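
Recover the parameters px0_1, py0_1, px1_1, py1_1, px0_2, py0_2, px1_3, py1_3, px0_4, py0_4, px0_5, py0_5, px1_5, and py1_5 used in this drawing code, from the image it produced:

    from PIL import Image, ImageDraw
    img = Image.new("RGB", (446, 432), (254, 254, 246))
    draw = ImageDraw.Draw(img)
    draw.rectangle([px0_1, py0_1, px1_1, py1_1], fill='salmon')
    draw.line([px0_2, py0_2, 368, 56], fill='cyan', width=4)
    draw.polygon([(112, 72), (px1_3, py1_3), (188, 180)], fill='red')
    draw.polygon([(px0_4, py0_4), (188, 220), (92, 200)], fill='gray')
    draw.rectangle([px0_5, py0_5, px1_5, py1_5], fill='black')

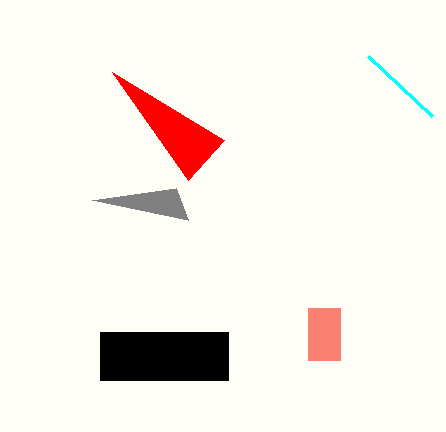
px0_1 = 308
py0_1 = 308
px1_1 = 340
py1_1 = 360
px0_2 = 432
py0_2 = 116
px1_3 = 224
py1_3 = 140
px0_4 = 176
py0_4 = 188
px0_5 = 100
py0_5 = 332
px1_5 = 228
py1_5 = 380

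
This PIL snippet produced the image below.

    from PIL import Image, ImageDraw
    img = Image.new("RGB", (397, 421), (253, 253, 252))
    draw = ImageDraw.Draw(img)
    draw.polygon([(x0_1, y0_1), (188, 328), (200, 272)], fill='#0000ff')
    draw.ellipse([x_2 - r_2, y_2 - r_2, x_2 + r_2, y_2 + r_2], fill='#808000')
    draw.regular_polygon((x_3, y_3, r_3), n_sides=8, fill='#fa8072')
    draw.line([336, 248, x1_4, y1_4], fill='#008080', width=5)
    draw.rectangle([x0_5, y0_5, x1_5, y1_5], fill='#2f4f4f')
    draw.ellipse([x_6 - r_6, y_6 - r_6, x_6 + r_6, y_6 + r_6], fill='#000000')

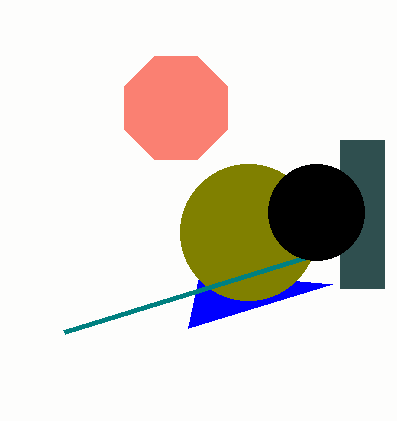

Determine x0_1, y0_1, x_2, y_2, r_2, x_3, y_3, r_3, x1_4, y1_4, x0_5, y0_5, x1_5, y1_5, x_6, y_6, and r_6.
x0_1 = 332, y0_1 = 284, x_2 = 248, y_2 = 232, r_2 = 68, x_3 = 176, y_3 = 108, r_3 = 56, x1_4 = 64, y1_4 = 332, x0_5 = 340, y0_5 = 140, x1_5 = 384, y1_5 = 288, x_6 = 316, y_6 = 212, r_6 = 48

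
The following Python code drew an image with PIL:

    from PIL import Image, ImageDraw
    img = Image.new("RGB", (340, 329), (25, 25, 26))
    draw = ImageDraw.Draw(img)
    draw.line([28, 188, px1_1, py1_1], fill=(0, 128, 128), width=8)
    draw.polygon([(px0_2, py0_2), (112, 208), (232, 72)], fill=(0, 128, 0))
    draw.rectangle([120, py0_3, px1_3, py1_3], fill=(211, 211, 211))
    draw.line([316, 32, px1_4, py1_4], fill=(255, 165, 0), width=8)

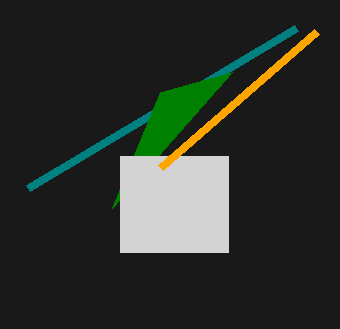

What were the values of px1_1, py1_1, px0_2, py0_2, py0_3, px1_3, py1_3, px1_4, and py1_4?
px1_1 = 296
py1_1 = 28
px0_2 = 160
py0_2 = 92
py0_3 = 156
px1_3 = 228
py1_3 = 252
px1_4 = 160
py1_4 = 168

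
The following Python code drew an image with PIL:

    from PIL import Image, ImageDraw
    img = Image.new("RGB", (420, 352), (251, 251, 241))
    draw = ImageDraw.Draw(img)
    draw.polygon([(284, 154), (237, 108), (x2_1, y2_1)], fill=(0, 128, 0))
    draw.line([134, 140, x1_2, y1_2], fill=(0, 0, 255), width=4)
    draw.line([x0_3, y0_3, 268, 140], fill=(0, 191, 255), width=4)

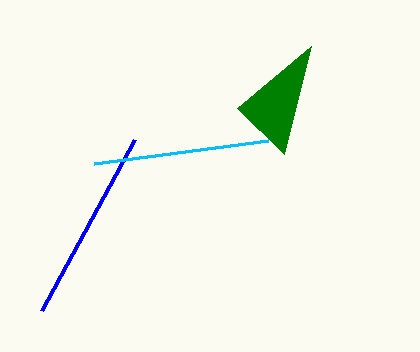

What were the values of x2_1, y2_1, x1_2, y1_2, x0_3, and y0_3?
x2_1 = 311, y2_1 = 46, x1_2 = 41, y1_2 = 311, x0_3 = 94, y0_3 = 163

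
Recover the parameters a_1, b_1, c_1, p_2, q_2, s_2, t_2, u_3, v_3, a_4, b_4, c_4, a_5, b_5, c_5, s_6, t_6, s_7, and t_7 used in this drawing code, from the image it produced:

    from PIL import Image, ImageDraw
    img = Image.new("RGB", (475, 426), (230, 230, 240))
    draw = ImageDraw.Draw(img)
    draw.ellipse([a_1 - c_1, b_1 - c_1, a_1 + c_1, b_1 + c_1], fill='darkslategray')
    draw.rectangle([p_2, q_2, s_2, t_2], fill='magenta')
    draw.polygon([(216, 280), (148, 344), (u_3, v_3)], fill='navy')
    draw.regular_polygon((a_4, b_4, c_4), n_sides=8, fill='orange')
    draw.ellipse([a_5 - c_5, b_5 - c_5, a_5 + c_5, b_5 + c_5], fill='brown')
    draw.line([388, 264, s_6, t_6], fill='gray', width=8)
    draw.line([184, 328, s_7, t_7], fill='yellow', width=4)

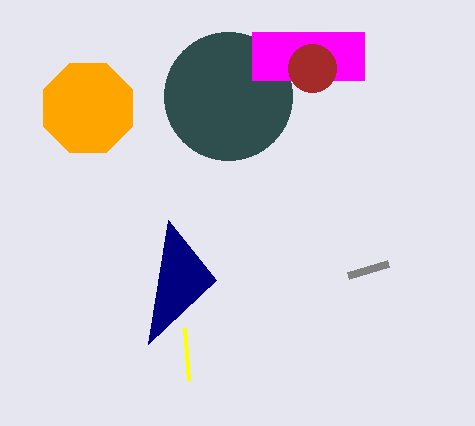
a_1 = 228; b_1 = 96; c_1 = 64; p_2 = 252; q_2 = 32; s_2 = 364; t_2 = 80; u_3 = 168; v_3 = 220; a_4 = 88; b_4 = 108; c_4 = 48; a_5 = 312; b_5 = 68; c_5 = 24; s_6 = 348; t_6 = 276; s_7 = 188; t_7 = 380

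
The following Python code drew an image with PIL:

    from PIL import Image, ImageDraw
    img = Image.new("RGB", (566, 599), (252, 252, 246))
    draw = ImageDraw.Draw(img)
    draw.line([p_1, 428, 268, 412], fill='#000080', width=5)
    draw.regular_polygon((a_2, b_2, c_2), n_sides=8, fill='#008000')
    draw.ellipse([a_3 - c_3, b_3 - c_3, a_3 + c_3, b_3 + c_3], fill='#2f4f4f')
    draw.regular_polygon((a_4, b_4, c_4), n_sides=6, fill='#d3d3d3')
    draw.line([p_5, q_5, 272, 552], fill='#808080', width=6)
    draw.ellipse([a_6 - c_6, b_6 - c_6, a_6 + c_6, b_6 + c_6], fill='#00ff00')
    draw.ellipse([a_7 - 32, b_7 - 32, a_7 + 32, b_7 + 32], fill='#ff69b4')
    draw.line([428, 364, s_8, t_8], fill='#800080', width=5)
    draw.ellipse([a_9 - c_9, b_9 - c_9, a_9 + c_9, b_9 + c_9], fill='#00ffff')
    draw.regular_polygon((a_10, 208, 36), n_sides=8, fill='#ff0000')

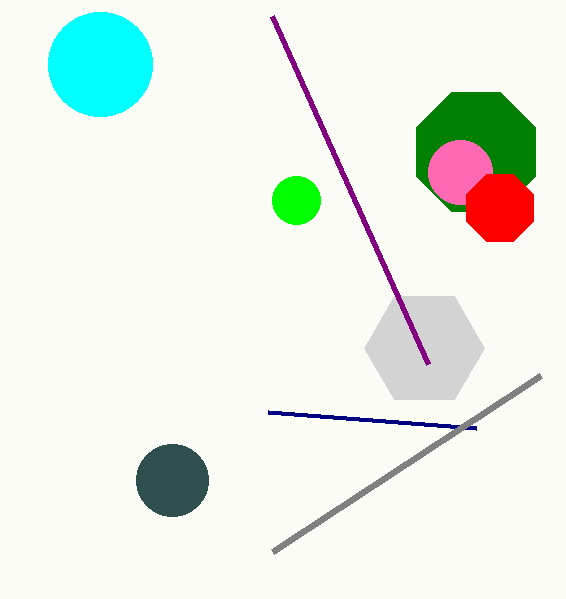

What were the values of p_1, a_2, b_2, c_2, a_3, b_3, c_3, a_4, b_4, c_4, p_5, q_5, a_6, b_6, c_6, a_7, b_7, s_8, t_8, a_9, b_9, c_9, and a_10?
p_1 = 476, a_2 = 476, b_2 = 152, c_2 = 64, a_3 = 172, b_3 = 480, c_3 = 36, a_4 = 424, b_4 = 348, c_4 = 60, p_5 = 540, q_5 = 376, a_6 = 296, b_6 = 200, c_6 = 24, a_7 = 460, b_7 = 172, s_8 = 272, t_8 = 16, a_9 = 100, b_9 = 64, c_9 = 52, a_10 = 500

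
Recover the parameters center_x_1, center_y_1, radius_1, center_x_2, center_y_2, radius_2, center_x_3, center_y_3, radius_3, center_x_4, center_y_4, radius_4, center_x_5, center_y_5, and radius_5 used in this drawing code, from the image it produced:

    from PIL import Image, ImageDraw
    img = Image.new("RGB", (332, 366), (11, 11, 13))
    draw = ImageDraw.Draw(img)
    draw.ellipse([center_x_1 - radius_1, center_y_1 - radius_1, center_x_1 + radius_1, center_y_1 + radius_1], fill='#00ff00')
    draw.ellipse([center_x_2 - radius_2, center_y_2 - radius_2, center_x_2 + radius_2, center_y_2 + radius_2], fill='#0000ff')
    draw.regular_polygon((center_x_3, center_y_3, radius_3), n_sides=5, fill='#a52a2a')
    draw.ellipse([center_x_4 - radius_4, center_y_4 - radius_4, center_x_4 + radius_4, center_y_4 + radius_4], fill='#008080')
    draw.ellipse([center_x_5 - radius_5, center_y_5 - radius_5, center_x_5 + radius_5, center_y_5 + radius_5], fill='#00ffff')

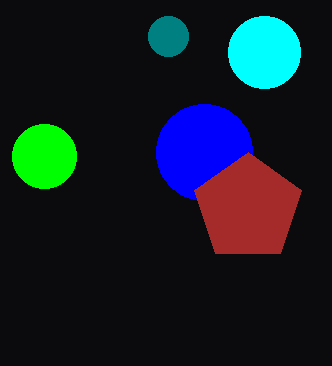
center_x_1 = 44
center_y_1 = 156
radius_1 = 32
center_x_2 = 204
center_y_2 = 152
radius_2 = 48
center_x_3 = 248
center_y_3 = 208
radius_3 = 56
center_x_4 = 168
center_y_4 = 36
radius_4 = 20
center_x_5 = 264
center_y_5 = 52
radius_5 = 36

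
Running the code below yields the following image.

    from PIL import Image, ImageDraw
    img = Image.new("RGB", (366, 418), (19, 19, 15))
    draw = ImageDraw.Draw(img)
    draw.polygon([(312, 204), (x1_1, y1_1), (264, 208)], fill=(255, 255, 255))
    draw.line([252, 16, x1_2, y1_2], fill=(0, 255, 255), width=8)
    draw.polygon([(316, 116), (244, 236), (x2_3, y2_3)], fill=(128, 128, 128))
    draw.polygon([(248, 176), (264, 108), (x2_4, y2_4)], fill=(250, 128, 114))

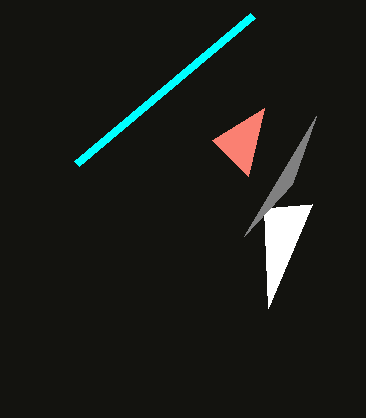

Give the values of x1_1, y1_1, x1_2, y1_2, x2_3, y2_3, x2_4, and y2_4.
x1_1 = 268, y1_1 = 308, x1_2 = 76, y1_2 = 164, x2_3 = 292, y2_3 = 184, x2_4 = 212, y2_4 = 140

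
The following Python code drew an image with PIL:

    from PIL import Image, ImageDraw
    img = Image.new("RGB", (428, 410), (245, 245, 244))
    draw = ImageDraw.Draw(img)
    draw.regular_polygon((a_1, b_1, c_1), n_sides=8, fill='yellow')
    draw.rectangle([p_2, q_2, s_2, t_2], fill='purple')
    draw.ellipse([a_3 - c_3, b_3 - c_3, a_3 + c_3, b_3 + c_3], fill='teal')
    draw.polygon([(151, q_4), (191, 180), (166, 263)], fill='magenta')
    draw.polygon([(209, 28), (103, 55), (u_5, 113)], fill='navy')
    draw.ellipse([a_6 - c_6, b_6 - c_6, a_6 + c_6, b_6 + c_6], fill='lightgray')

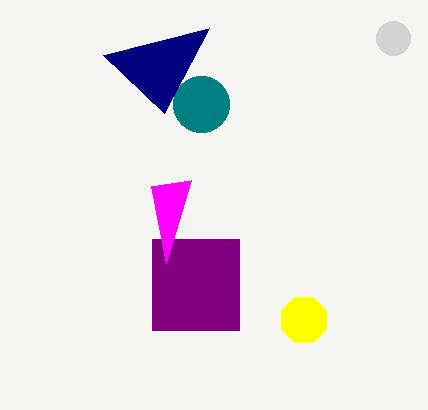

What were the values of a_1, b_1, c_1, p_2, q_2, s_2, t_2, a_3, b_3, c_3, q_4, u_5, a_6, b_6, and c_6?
a_1 = 304, b_1 = 320, c_1 = 24, p_2 = 152, q_2 = 239, s_2 = 239, t_2 = 330, a_3 = 201, b_3 = 104, c_3 = 28, q_4 = 186, u_5 = 164, a_6 = 393, b_6 = 38, c_6 = 17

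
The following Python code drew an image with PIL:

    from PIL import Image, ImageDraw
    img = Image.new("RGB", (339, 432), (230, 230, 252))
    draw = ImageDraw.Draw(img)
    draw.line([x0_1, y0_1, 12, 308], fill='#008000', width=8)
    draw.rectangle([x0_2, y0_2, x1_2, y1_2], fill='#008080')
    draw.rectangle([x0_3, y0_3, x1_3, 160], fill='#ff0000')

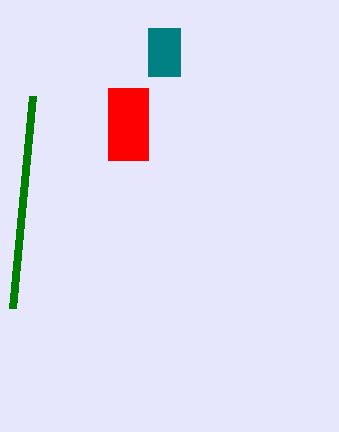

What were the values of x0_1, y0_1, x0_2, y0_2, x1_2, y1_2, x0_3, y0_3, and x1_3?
x0_1 = 32, y0_1 = 96, x0_2 = 148, y0_2 = 28, x1_2 = 180, y1_2 = 76, x0_3 = 108, y0_3 = 88, x1_3 = 148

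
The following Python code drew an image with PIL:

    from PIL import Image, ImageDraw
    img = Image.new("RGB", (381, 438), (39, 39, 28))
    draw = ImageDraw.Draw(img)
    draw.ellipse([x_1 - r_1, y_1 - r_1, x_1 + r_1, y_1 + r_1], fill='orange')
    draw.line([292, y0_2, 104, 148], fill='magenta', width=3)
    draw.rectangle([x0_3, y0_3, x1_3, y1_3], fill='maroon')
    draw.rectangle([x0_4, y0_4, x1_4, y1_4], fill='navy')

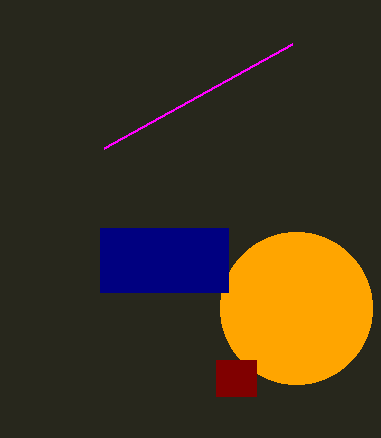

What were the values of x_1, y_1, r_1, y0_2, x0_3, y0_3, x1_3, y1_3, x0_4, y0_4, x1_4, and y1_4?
x_1 = 296, y_1 = 308, r_1 = 76, y0_2 = 44, x0_3 = 216, y0_3 = 360, x1_3 = 256, y1_3 = 396, x0_4 = 100, y0_4 = 228, x1_4 = 228, y1_4 = 292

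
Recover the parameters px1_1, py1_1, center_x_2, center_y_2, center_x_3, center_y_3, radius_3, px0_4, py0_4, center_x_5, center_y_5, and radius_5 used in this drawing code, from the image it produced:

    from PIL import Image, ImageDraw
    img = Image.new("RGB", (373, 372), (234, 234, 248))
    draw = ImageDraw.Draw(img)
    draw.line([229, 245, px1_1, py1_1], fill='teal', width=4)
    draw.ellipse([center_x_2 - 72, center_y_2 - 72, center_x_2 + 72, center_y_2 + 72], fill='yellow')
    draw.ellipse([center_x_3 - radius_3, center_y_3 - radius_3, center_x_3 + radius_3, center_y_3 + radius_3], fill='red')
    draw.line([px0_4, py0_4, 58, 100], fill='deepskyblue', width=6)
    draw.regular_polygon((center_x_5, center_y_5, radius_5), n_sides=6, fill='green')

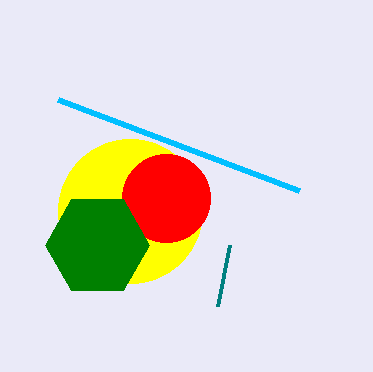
px1_1 = 217
py1_1 = 306
center_x_2 = 130
center_y_2 = 211
center_x_3 = 166
center_y_3 = 198
radius_3 = 44
px0_4 = 299
py0_4 = 191
center_x_5 = 97
center_y_5 = 245
radius_5 = 52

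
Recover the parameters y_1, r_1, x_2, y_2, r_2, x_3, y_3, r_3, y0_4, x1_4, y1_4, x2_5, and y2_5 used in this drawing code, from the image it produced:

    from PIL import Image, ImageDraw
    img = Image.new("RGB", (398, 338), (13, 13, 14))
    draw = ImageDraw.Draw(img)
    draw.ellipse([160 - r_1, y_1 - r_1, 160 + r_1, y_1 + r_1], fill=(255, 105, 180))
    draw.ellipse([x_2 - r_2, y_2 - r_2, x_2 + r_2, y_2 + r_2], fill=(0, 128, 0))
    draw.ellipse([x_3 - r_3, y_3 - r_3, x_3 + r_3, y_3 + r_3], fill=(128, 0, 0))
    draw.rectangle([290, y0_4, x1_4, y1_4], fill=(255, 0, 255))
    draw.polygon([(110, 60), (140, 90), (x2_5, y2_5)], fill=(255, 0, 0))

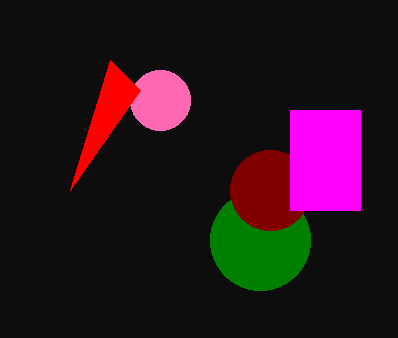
y_1 = 100, r_1 = 30, x_2 = 260, y_2 = 240, r_2 = 50, x_3 = 270, y_3 = 190, r_3 = 40, y0_4 = 110, x1_4 = 360, y1_4 = 210, x2_5 = 70, y2_5 = 190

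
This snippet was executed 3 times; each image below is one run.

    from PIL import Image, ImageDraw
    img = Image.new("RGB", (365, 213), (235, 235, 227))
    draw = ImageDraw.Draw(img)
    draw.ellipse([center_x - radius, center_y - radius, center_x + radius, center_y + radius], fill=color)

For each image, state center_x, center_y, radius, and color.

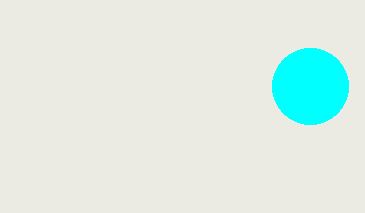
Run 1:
center_x = 310; center_y = 86; radius = 38; color = 'cyan'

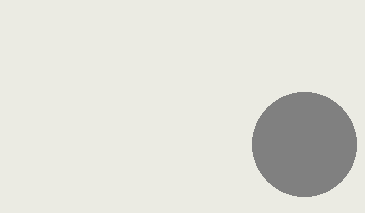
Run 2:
center_x = 304
center_y = 144
radius = 52
color = 'gray'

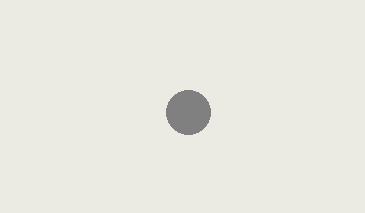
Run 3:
center_x = 188
center_y = 112
radius = 22
color = 'gray'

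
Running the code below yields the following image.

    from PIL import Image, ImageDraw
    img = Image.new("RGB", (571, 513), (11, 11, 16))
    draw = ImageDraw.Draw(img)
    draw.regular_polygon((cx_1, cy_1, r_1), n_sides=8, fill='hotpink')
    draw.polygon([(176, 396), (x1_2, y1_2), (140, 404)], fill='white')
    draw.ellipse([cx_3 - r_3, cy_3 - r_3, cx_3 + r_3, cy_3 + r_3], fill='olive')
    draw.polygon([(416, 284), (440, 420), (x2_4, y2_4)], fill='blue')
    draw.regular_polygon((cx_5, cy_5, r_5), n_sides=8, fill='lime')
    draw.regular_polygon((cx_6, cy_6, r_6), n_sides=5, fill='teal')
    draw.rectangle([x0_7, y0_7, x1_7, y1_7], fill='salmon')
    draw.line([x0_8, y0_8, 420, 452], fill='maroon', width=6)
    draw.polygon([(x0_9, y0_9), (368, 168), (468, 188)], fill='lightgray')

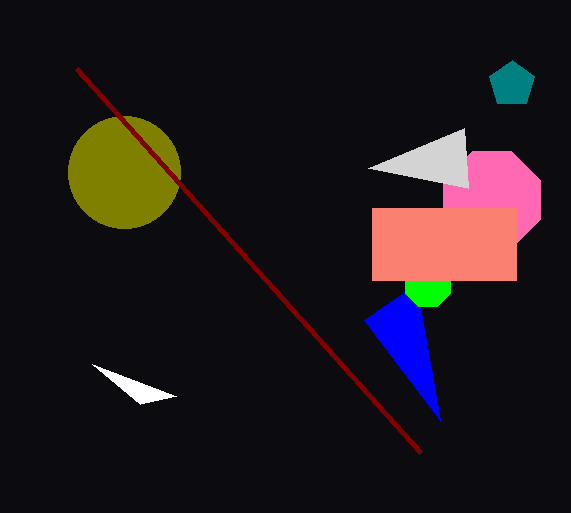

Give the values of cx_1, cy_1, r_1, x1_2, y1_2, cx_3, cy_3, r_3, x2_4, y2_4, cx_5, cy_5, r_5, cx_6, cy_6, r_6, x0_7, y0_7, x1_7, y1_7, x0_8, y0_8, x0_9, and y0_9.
cx_1 = 492; cy_1 = 200; r_1 = 52; x1_2 = 92; y1_2 = 364; cx_3 = 124; cy_3 = 172; r_3 = 56; x2_4 = 364; y2_4 = 320; cx_5 = 428; cy_5 = 284; r_5 = 24; cx_6 = 512; cy_6 = 84; r_6 = 24; x0_7 = 372; y0_7 = 208; x1_7 = 516; y1_7 = 280; x0_8 = 76; y0_8 = 68; x0_9 = 464; y0_9 = 128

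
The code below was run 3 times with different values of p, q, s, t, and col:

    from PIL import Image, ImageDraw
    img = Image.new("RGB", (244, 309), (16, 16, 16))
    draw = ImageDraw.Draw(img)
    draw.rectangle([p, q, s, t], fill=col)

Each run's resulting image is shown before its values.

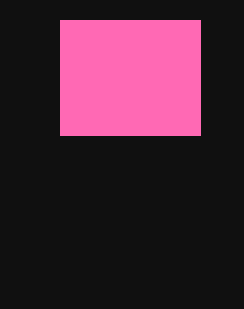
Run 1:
p = 60, q = 20, s = 200, t = 135, col = 'hotpink'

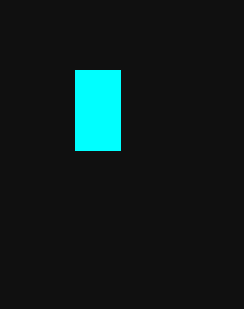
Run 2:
p = 75, q = 70, s = 120, t = 150, col = 'cyan'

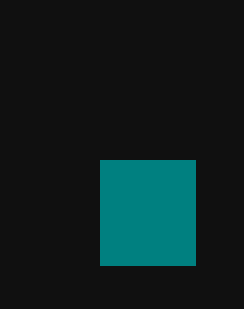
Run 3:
p = 100; q = 160; s = 195; t = 265; col = 'teal'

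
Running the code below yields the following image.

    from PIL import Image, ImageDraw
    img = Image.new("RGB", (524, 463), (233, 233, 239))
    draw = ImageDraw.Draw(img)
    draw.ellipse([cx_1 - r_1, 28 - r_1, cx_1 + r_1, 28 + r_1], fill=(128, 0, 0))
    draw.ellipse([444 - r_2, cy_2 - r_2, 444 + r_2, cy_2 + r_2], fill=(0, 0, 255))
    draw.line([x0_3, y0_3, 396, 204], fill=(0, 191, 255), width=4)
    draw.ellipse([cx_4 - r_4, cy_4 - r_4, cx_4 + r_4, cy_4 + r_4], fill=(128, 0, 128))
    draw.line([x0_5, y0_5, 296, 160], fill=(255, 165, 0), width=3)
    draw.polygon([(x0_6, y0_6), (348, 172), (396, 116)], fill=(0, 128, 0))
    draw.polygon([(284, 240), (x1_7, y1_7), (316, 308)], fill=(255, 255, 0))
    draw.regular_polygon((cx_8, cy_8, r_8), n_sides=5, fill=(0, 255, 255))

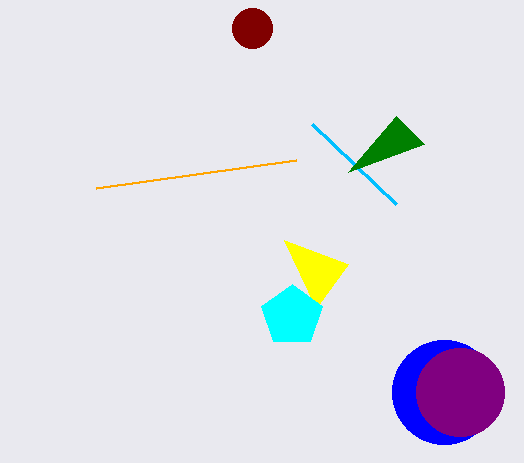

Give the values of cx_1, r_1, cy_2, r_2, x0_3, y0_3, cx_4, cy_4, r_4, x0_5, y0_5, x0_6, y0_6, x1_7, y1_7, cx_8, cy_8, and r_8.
cx_1 = 252; r_1 = 20; cy_2 = 392; r_2 = 52; x0_3 = 312; y0_3 = 124; cx_4 = 460; cy_4 = 392; r_4 = 44; x0_5 = 96; y0_5 = 188; x0_6 = 424; y0_6 = 144; x1_7 = 348; y1_7 = 264; cx_8 = 292; cy_8 = 316; r_8 = 32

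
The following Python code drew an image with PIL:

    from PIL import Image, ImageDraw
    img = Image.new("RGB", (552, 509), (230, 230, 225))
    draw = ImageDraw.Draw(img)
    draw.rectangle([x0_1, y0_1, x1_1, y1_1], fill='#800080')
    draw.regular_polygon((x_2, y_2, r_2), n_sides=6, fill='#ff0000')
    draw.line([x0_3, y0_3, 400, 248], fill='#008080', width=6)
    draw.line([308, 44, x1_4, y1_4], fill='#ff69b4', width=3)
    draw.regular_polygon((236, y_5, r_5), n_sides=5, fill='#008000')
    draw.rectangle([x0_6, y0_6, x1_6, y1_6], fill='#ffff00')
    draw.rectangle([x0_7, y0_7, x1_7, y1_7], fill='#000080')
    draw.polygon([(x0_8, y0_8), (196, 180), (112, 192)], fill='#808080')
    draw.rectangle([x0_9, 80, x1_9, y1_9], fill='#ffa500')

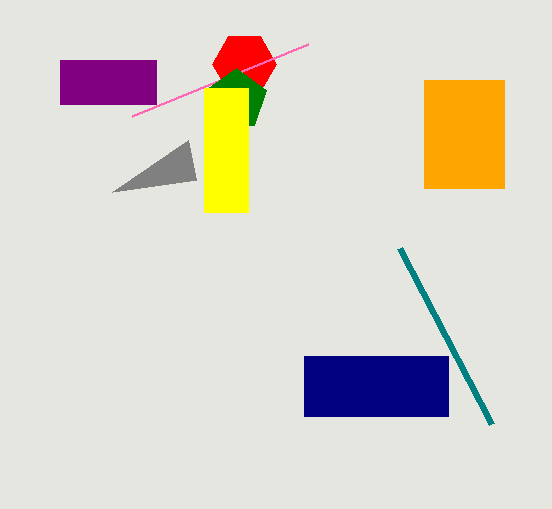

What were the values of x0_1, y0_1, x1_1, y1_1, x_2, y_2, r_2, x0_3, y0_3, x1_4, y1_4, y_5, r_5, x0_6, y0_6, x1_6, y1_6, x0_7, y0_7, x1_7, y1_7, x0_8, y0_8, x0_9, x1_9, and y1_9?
x0_1 = 60, y0_1 = 60, x1_1 = 156, y1_1 = 104, x_2 = 244, y_2 = 64, r_2 = 32, x0_3 = 492, y0_3 = 424, x1_4 = 132, y1_4 = 116, y_5 = 100, r_5 = 32, x0_6 = 204, y0_6 = 88, x1_6 = 248, y1_6 = 212, x0_7 = 304, y0_7 = 356, x1_7 = 448, y1_7 = 416, x0_8 = 188, y0_8 = 140, x0_9 = 424, x1_9 = 504, y1_9 = 188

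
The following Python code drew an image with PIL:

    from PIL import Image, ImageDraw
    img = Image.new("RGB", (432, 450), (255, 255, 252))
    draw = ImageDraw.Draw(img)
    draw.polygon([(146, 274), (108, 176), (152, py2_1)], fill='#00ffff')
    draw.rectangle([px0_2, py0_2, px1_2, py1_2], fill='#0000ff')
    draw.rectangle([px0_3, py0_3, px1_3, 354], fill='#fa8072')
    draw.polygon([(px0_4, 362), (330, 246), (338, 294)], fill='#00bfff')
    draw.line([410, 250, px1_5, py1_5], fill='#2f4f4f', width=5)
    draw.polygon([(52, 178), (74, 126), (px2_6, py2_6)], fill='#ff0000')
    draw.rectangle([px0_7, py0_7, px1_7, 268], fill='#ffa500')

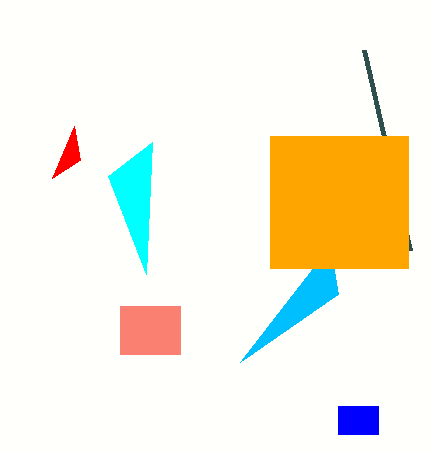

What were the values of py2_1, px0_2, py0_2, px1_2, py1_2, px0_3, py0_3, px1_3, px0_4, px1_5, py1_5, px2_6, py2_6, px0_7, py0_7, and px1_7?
py2_1 = 142
px0_2 = 338
py0_2 = 406
px1_2 = 378
py1_2 = 434
px0_3 = 120
py0_3 = 306
px1_3 = 180
px0_4 = 240
px1_5 = 364
py1_5 = 50
px2_6 = 80
py2_6 = 160
px0_7 = 270
py0_7 = 136
px1_7 = 408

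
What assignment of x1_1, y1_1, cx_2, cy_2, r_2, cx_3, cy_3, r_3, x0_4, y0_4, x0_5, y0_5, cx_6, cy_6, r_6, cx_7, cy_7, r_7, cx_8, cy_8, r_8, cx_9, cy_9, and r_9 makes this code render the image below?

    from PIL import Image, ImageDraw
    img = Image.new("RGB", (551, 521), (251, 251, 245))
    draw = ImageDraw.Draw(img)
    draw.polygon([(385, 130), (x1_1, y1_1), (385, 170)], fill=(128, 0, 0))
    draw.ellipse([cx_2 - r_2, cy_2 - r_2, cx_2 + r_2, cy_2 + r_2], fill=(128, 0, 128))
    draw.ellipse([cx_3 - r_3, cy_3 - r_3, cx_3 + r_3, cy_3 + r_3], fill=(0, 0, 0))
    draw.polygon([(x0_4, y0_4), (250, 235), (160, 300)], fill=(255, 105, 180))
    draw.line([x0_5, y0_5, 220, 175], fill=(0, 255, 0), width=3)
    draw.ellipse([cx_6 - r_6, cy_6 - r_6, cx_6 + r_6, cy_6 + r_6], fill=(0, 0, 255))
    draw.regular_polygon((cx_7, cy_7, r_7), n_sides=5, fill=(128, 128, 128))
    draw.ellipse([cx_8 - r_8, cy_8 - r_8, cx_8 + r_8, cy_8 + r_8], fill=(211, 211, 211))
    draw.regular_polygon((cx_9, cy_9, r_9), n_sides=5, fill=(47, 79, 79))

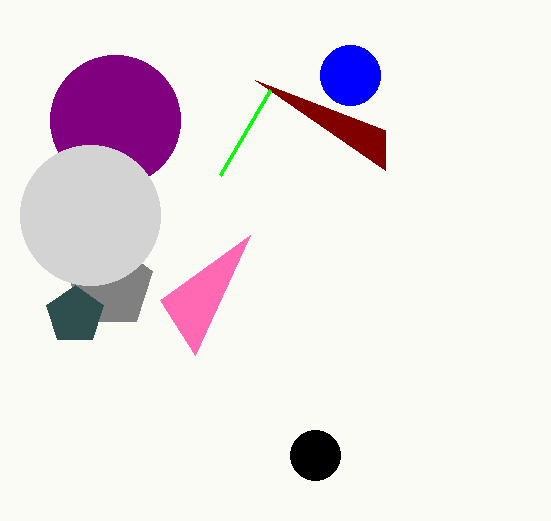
x1_1 = 255
y1_1 = 80
cx_2 = 115
cy_2 = 120
r_2 = 65
cx_3 = 315
cy_3 = 455
r_3 = 25
x0_4 = 195
y0_4 = 355
x0_5 = 270
y0_5 = 90
cx_6 = 350
cy_6 = 75
r_6 = 30
cx_7 = 110
cy_7 = 285
r_7 = 45
cx_8 = 90
cy_8 = 215
r_8 = 70
cx_9 = 75
cy_9 = 315
r_9 = 30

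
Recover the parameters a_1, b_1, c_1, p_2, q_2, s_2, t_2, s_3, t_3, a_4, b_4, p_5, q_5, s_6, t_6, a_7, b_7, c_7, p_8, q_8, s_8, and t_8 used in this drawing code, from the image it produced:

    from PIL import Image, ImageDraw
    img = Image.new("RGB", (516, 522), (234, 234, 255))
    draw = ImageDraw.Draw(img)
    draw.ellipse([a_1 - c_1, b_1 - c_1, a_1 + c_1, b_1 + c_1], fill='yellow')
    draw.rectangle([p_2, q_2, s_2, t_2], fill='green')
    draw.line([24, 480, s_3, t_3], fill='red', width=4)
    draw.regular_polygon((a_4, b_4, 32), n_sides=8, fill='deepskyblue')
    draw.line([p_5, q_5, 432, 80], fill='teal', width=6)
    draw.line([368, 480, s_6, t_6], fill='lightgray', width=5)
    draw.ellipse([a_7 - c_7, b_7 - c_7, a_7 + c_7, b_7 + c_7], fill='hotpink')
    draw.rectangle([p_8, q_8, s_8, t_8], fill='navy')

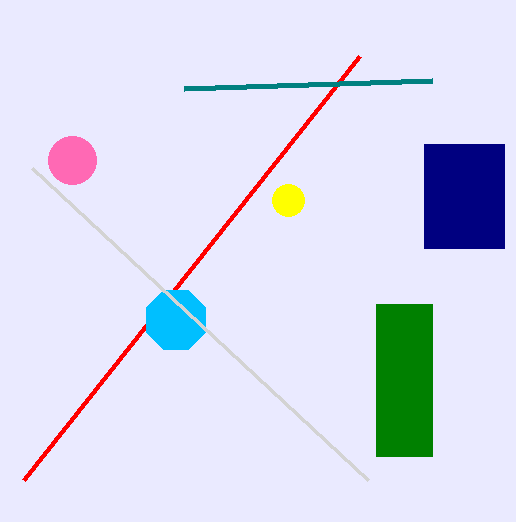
a_1 = 288
b_1 = 200
c_1 = 16
p_2 = 376
q_2 = 304
s_2 = 432
t_2 = 456
s_3 = 360
t_3 = 56
a_4 = 176
b_4 = 320
p_5 = 184
q_5 = 88
s_6 = 32
t_6 = 168
a_7 = 72
b_7 = 160
c_7 = 24
p_8 = 424
q_8 = 144
s_8 = 504
t_8 = 248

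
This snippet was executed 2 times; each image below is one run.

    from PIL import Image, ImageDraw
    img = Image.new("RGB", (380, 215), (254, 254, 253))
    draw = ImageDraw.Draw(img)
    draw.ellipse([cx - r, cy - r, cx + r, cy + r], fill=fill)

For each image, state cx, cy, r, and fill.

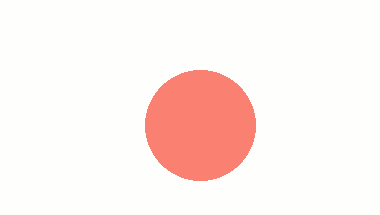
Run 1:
cx = 200; cy = 125; r = 55; fill = 'salmon'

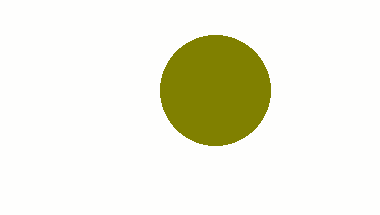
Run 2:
cx = 215, cy = 90, r = 55, fill = 'olive'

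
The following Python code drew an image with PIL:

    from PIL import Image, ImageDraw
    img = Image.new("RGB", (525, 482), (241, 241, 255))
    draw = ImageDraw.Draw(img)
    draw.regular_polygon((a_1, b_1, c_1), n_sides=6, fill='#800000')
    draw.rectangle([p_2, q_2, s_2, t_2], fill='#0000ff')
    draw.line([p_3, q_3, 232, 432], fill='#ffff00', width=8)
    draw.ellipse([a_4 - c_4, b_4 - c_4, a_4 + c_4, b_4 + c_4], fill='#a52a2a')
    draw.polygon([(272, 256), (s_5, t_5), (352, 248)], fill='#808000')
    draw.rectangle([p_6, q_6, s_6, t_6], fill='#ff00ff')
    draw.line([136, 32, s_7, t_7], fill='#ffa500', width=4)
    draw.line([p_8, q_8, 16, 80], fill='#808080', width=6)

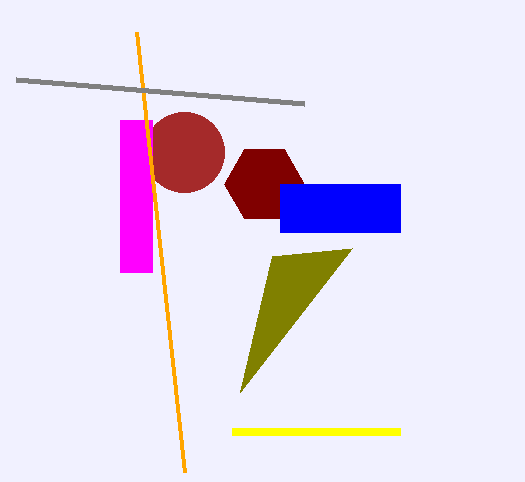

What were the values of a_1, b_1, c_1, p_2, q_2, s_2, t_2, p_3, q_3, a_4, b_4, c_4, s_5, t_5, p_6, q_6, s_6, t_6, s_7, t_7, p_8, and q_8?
a_1 = 264; b_1 = 184; c_1 = 40; p_2 = 280; q_2 = 184; s_2 = 400; t_2 = 232; p_3 = 400; q_3 = 432; a_4 = 184; b_4 = 152; c_4 = 40; s_5 = 240; t_5 = 392; p_6 = 120; q_6 = 120; s_6 = 152; t_6 = 272; s_7 = 184; t_7 = 472; p_8 = 304; q_8 = 104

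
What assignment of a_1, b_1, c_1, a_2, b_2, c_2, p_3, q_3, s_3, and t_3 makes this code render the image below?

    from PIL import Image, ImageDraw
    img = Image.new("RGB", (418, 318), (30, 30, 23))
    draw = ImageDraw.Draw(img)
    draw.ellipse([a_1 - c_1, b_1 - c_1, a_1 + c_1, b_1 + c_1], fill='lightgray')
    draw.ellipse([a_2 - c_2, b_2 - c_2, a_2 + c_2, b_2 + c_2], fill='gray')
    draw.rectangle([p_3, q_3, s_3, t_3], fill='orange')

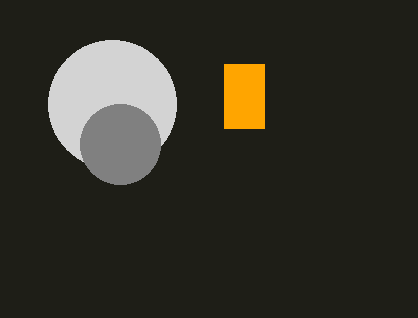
a_1 = 112, b_1 = 104, c_1 = 64, a_2 = 120, b_2 = 144, c_2 = 40, p_3 = 224, q_3 = 64, s_3 = 264, t_3 = 128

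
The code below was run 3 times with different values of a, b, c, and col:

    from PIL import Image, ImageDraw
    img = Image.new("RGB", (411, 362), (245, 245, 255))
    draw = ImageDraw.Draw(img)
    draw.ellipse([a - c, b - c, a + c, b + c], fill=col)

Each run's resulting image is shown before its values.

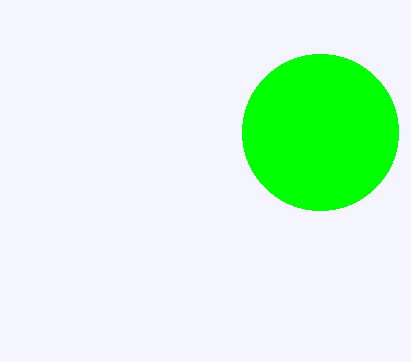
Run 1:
a = 320, b = 132, c = 78, col = 'lime'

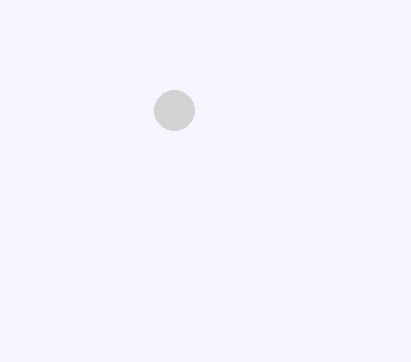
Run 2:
a = 174, b = 110, c = 20, col = 'lightgray'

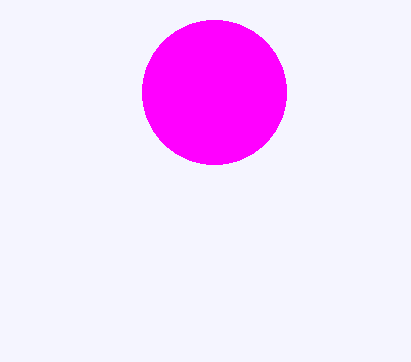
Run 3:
a = 214
b = 92
c = 72
col = 'magenta'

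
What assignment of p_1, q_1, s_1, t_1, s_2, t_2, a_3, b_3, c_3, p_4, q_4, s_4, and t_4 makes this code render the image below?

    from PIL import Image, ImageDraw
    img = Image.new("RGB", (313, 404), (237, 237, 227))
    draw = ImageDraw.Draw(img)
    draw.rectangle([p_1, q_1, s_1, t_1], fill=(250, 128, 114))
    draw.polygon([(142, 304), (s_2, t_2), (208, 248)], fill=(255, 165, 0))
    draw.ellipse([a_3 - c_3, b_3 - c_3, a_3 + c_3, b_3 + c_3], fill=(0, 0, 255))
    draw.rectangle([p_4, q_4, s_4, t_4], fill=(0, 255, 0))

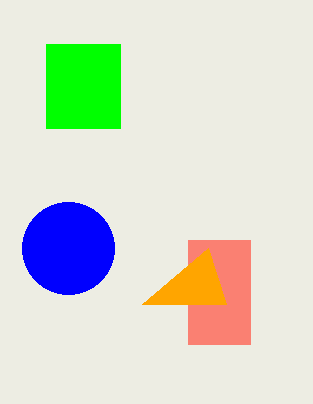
p_1 = 188; q_1 = 240; s_1 = 250; t_1 = 344; s_2 = 226; t_2 = 304; a_3 = 68; b_3 = 248; c_3 = 46; p_4 = 46; q_4 = 44; s_4 = 120; t_4 = 128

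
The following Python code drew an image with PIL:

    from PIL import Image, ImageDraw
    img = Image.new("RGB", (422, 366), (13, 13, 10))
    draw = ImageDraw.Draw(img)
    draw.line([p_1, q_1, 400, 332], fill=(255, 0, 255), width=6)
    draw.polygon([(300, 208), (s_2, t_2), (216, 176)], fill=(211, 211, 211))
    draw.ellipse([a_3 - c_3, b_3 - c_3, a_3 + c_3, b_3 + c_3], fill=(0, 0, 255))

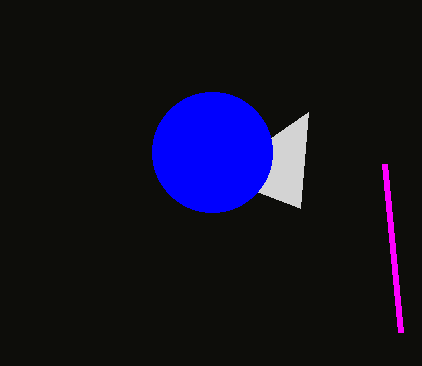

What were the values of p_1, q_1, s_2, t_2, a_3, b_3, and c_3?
p_1 = 384; q_1 = 164; s_2 = 308; t_2 = 112; a_3 = 212; b_3 = 152; c_3 = 60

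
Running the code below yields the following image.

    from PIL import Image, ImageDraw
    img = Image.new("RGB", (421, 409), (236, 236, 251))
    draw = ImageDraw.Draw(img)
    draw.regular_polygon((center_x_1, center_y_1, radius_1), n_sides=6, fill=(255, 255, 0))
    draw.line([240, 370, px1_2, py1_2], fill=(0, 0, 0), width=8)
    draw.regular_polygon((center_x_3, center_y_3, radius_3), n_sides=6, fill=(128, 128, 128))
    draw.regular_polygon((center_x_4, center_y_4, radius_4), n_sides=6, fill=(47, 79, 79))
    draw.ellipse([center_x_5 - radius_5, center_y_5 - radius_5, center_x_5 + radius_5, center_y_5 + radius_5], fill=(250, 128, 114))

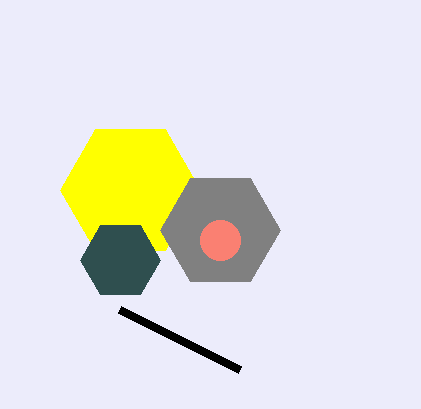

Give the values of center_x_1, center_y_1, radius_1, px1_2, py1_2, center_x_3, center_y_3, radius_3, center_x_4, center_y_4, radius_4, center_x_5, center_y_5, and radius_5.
center_x_1 = 130, center_y_1 = 190, radius_1 = 70, px1_2 = 120, py1_2 = 310, center_x_3 = 220, center_y_3 = 230, radius_3 = 60, center_x_4 = 120, center_y_4 = 260, radius_4 = 40, center_x_5 = 220, center_y_5 = 240, radius_5 = 20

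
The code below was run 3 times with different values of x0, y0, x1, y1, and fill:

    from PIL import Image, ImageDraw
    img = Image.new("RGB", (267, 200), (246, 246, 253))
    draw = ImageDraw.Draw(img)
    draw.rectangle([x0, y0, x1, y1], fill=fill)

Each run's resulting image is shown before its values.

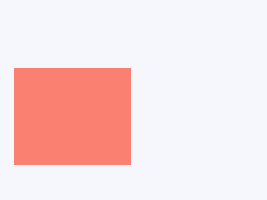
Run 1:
x0 = 14, y0 = 68, x1 = 130, y1 = 164, fill = 'salmon'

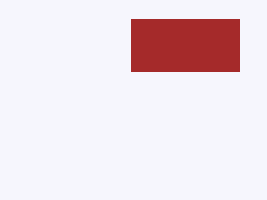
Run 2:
x0 = 131; y0 = 19; x1 = 239; y1 = 71; fill = 'brown'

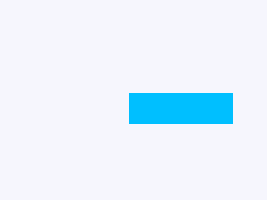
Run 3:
x0 = 129
y0 = 93
x1 = 232
y1 = 123
fill = 'deepskyblue'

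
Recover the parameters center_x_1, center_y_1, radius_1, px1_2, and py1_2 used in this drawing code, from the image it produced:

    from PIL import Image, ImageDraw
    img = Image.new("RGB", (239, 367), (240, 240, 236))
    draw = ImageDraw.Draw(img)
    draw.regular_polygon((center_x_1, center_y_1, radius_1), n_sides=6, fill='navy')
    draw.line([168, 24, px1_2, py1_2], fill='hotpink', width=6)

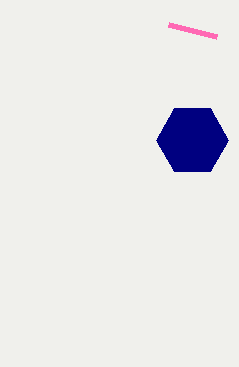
center_x_1 = 192, center_y_1 = 140, radius_1 = 36, px1_2 = 216, py1_2 = 36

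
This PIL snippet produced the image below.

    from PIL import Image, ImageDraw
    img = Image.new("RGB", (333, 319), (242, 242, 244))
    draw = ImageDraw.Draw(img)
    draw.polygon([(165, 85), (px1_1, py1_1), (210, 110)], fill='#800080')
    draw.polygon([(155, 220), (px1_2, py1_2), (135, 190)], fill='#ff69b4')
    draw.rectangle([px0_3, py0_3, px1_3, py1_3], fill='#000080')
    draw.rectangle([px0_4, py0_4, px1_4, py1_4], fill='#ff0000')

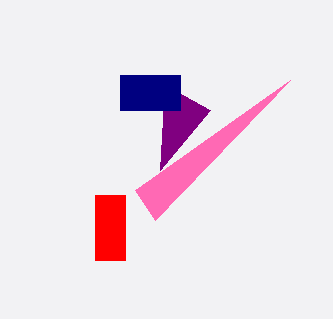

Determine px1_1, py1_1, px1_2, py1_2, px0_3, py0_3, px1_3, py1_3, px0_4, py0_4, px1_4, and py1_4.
px1_1 = 160; py1_1 = 170; px1_2 = 290; py1_2 = 80; px0_3 = 120; py0_3 = 75; px1_3 = 180; py1_3 = 110; px0_4 = 95; py0_4 = 195; px1_4 = 125; py1_4 = 260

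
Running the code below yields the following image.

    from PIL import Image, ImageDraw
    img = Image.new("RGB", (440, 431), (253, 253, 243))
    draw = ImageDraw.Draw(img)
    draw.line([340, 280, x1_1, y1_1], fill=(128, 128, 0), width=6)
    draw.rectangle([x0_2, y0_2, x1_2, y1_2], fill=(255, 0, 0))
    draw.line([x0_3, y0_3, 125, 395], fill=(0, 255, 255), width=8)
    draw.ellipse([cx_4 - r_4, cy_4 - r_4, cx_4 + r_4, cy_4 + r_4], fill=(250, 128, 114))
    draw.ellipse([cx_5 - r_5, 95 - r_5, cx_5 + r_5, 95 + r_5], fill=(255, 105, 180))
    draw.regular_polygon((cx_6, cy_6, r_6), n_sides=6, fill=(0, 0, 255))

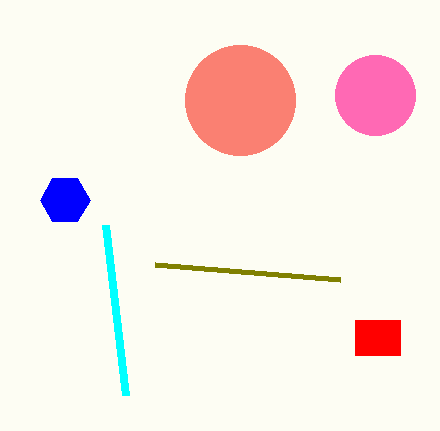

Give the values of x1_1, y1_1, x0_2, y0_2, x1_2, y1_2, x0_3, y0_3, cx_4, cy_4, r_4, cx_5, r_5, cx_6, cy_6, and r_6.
x1_1 = 155
y1_1 = 265
x0_2 = 355
y0_2 = 320
x1_2 = 400
y1_2 = 355
x0_3 = 105
y0_3 = 225
cx_4 = 240
cy_4 = 100
r_4 = 55
cx_5 = 375
r_5 = 40
cx_6 = 65
cy_6 = 200
r_6 = 25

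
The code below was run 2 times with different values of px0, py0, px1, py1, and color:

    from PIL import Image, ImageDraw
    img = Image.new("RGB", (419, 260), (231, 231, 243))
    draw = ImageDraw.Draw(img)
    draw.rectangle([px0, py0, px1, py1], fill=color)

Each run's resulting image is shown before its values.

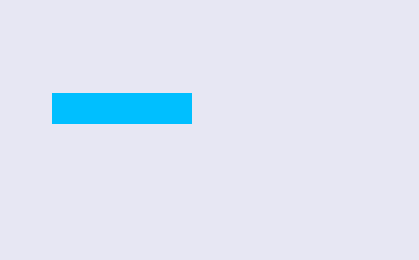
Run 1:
px0 = 52, py0 = 93, px1 = 191, py1 = 123, color = 'deepskyblue'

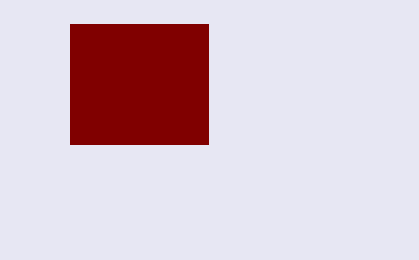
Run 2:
px0 = 70, py0 = 24, px1 = 208, py1 = 144, color = 'maroon'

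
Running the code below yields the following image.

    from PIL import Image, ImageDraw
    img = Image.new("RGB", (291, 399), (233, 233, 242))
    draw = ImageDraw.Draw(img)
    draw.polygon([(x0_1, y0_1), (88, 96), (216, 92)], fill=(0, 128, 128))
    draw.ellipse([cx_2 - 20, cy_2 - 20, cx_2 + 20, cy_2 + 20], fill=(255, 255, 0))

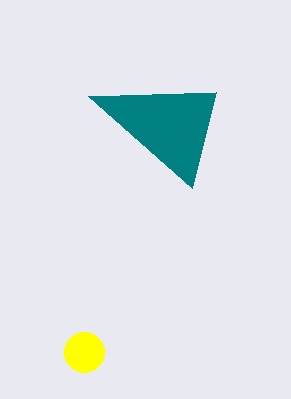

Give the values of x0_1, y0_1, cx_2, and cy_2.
x0_1 = 192, y0_1 = 188, cx_2 = 84, cy_2 = 352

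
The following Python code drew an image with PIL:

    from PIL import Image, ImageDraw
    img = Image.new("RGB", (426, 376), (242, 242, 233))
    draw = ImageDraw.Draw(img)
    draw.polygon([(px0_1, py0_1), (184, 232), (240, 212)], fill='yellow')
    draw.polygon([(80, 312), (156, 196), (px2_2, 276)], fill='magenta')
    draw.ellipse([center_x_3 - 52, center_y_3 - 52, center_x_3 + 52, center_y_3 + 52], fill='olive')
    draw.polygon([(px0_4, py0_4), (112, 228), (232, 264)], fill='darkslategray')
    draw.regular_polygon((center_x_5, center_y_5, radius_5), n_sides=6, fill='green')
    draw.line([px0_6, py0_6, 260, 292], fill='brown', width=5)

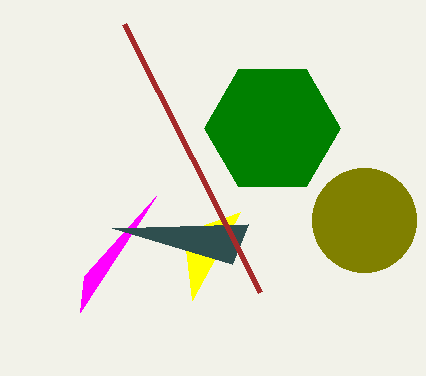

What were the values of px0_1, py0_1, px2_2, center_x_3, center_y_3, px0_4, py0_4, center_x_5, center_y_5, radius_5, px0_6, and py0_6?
px0_1 = 192; py0_1 = 300; px2_2 = 84; center_x_3 = 364; center_y_3 = 220; px0_4 = 248; py0_4 = 224; center_x_5 = 272; center_y_5 = 128; radius_5 = 68; px0_6 = 124; py0_6 = 24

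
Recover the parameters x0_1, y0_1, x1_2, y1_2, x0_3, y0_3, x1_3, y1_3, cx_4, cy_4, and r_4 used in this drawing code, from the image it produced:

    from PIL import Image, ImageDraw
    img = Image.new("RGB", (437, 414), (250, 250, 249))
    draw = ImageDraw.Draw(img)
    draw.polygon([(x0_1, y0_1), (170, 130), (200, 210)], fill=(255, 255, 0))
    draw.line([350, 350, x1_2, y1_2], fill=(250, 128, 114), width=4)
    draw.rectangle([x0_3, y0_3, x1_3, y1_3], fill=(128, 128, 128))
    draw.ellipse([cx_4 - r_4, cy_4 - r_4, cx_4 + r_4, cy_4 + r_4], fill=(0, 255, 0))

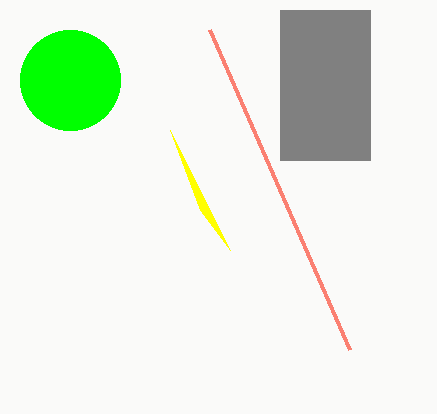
x0_1 = 230; y0_1 = 250; x1_2 = 210; y1_2 = 30; x0_3 = 280; y0_3 = 10; x1_3 = 370; y1_3 = 160; cx_4 = 70; cy_4 = 80; r_4 = 50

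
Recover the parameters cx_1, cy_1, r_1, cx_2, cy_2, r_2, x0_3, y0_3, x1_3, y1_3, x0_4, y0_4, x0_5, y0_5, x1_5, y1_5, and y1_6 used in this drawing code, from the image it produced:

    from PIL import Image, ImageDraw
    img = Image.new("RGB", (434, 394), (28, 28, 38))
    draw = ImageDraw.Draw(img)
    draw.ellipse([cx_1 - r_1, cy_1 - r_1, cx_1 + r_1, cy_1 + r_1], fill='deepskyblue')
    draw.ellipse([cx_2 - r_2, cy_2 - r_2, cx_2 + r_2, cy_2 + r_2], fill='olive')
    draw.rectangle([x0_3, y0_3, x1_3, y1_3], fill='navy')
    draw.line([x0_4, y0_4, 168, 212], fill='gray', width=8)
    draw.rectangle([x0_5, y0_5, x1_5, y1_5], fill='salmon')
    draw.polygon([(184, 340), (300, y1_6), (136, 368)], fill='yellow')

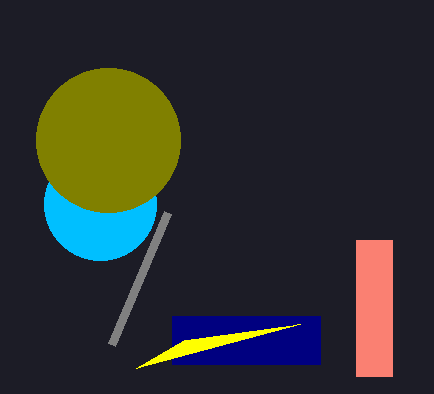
cx_1 = 100; cy_1 = 204; r_1 = 56; cx_2 = 108; cy_2 = 140; r_2 = 72; x0_3 = 172; y0_3 = 316; x1_3 = 320; y1_3 = 364; x0_4 = 112; y0_4 = 344; x0_5 = 356; y0_5 = 240; x1_5 = 392; y1_5 = 376; y1_6 = 324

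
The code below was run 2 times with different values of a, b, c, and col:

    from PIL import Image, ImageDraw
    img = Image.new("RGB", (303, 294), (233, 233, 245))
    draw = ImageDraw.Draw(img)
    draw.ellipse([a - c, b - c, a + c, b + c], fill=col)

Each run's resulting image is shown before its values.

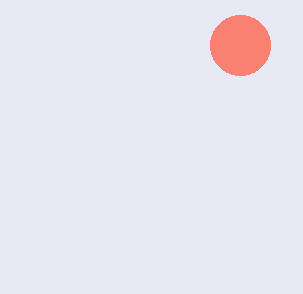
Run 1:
a = 240
b = 45
c = 30
col = 'salmon'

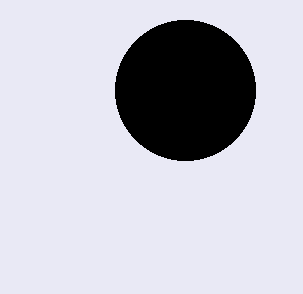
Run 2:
a = 185; b = 90; c = 70; col = 'black'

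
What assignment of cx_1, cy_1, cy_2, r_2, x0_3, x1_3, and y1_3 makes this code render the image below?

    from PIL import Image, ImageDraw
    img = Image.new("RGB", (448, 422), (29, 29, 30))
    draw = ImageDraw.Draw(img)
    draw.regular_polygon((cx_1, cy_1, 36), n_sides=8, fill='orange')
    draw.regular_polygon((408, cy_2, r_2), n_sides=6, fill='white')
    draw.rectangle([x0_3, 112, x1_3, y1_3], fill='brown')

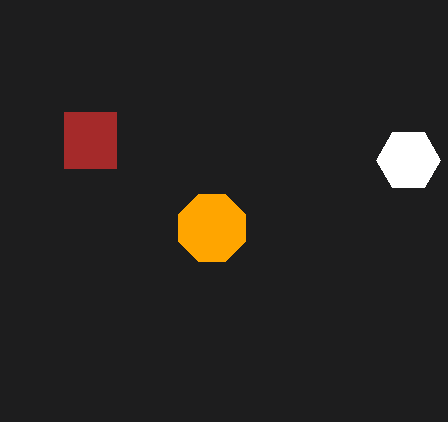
cx_1 = 212
cy_1 = 228
cy_2 = 160
r_2 = 32
x0_3 = 64
x1_3 = 116
y1_3 = 168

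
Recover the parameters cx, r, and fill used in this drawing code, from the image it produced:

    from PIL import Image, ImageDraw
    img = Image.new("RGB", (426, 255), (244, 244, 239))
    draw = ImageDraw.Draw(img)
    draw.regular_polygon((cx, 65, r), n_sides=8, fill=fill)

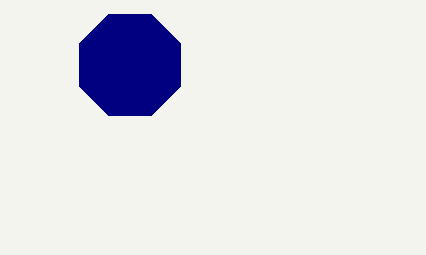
cx = 130, r = 55, fill = 'navy'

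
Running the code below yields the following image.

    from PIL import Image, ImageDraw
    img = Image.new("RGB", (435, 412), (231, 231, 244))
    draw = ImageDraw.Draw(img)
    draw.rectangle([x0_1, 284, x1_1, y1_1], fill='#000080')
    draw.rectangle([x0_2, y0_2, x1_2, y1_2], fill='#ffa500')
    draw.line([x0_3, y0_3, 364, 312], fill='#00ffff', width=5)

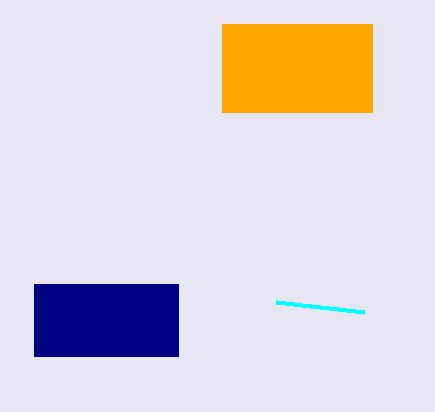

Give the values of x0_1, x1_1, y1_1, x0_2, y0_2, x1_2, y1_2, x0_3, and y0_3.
x0_1 = 34; x1_1 = 178; y1_1 = 356; x0_2 = 222; y0_2 = 24; x1_2 = 372; y1_2 = 112; x0_3 = 276; y0_3 = 302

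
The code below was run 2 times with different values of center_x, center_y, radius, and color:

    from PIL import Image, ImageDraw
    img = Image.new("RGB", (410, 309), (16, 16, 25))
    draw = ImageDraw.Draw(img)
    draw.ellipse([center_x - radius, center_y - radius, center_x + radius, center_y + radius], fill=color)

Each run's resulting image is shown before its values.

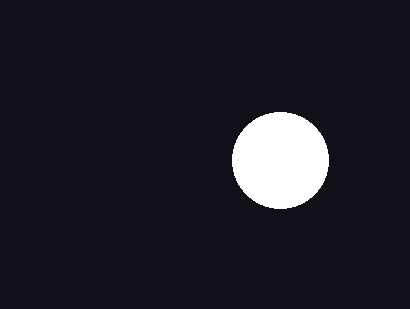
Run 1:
center_x = 280
center_y = 160
radius = 48
color = 'white'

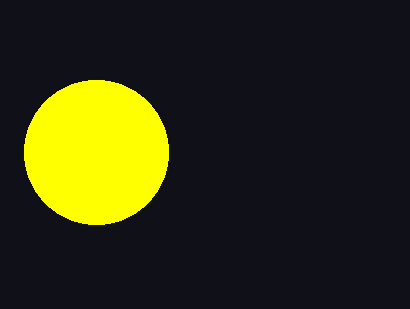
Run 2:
center_x = 96
center_y = 152
radius = 72
color = 'yellow'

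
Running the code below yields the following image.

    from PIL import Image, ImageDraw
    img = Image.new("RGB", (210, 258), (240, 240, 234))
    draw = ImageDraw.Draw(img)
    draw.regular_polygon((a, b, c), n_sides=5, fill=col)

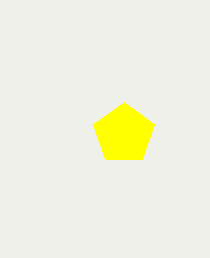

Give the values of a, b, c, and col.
a = 124; b = 134; c = 32; col = 'yellow'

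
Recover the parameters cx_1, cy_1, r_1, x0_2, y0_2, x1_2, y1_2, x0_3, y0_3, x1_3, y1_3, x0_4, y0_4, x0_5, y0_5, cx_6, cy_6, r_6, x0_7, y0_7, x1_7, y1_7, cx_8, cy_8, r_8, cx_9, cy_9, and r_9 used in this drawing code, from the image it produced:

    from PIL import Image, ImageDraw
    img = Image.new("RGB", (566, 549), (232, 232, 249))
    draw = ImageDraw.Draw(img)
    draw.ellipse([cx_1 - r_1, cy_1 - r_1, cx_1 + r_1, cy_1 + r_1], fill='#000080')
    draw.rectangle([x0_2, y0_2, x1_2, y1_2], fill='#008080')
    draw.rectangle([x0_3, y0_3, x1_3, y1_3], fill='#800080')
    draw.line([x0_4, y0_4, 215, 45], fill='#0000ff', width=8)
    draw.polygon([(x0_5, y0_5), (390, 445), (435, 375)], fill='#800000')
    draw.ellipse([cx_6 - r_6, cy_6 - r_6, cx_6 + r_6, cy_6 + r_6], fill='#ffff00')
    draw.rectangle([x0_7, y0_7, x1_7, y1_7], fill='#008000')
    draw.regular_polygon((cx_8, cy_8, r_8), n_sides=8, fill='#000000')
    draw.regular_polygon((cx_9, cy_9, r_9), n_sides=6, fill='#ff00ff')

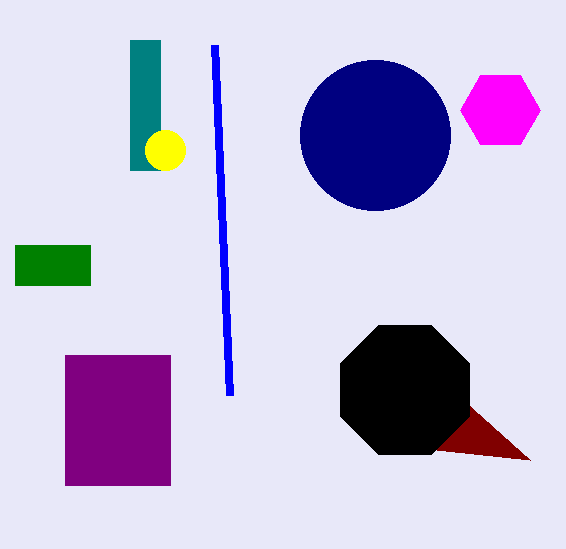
cx_1 = 375, cy_1 = 135, r_1 = 75, x0_2 = 130, y0_2 = 40, x1_2 = 160, y1_2 = 170, x0_3 = 65, y0_3 = 355, x1_3 = 170, y1_3 = 485, x0_4 = 230, y0_4 = 395, x0_5 = 530, y0_5 = 460, cx_6 = 165, cy_6 = 150, r_6 = 20, x0_7 = 15, y0_7 = 245, x1_7 = 90, y1_7 = 285, cx_8 = 405, cy_8 = 390, r_8 = 70, cx_9 = 500, cy_9 = 110, r_9 = 40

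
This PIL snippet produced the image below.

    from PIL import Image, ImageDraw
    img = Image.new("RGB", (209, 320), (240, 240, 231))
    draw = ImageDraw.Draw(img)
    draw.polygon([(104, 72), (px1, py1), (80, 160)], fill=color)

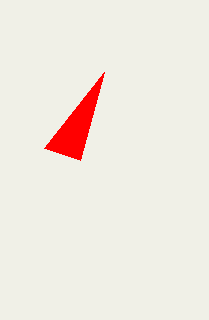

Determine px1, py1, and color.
px1 = 44; py1 = 148; color = 'red'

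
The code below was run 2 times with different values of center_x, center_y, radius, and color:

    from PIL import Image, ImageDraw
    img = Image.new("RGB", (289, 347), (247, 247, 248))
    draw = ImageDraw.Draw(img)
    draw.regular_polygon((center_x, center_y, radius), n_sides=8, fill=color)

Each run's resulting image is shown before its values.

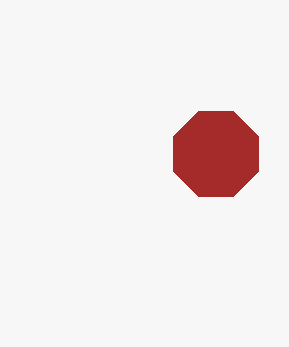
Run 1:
center_x = 216
center_y = 154
radius = 46
color = 'brown'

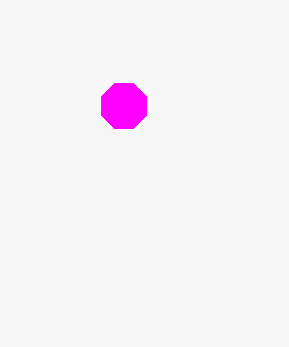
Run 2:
center_x = 124; center_y = 106; radius = 24; color = 'magenta'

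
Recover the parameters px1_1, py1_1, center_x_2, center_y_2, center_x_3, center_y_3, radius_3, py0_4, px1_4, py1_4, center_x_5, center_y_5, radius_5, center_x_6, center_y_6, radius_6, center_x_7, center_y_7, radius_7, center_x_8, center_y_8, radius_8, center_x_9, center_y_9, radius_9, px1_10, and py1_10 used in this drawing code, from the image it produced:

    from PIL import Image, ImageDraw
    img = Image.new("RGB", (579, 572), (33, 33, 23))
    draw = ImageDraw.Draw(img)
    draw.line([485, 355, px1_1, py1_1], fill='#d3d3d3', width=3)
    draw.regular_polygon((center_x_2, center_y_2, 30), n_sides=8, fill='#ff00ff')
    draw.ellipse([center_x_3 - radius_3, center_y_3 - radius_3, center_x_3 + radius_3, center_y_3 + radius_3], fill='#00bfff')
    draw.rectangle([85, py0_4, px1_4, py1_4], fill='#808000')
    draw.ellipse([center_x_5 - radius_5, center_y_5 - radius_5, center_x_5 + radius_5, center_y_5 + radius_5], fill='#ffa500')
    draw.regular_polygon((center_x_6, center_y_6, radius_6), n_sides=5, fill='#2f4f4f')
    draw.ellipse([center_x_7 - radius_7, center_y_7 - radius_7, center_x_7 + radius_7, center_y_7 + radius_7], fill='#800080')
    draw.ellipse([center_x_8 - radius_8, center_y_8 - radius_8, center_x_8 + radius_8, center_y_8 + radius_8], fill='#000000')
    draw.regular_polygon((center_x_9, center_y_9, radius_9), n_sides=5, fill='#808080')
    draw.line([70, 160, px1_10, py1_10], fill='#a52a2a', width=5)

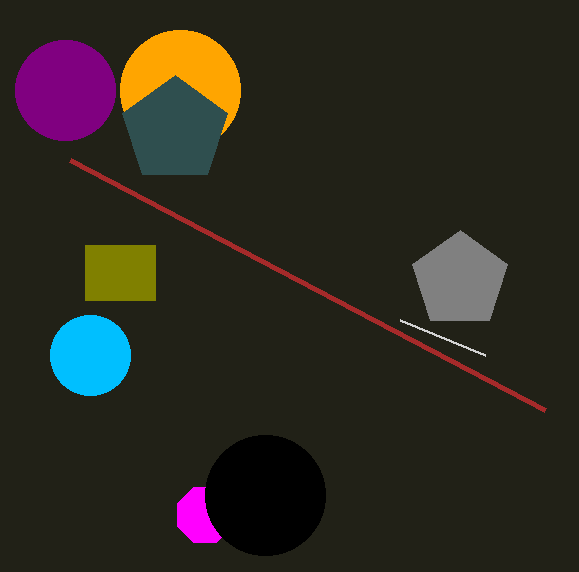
px1_1 = 400, py1_1 = 320, center_x_2 = 205, center_y_2 = 515, center_x_3 = 90, center_y_3 = 355, radius_3 = 40, py0_4 = 245, px1_4 = 155, py1_4 = 300, center_x_5 = 180, center_y_5 = 90, radius_5 = 60, center_x_6 = 175, center_y_6 = 130, radius_6 = 55, center_x_7 = 65, center_y_7 = 90, radius_7 = 50, center_x_8 = 265, center_y_8 = 495, radius_8 = 60, center_x_9 = 460, center_y_9 = 280, radius_9 = 50, px1_10 = 545, py1_10 = 410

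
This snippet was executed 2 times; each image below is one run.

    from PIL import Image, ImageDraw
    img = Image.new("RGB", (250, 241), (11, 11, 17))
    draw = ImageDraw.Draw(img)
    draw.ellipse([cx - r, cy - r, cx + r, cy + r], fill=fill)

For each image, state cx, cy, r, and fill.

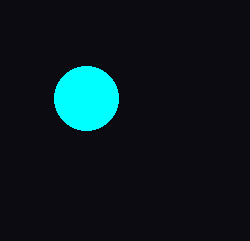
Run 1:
cx = 86
cy = 98
r = 32
fill = 'cyan'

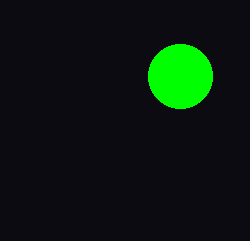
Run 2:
cx = 180
cy = 76
r = 32
fill = 'lime'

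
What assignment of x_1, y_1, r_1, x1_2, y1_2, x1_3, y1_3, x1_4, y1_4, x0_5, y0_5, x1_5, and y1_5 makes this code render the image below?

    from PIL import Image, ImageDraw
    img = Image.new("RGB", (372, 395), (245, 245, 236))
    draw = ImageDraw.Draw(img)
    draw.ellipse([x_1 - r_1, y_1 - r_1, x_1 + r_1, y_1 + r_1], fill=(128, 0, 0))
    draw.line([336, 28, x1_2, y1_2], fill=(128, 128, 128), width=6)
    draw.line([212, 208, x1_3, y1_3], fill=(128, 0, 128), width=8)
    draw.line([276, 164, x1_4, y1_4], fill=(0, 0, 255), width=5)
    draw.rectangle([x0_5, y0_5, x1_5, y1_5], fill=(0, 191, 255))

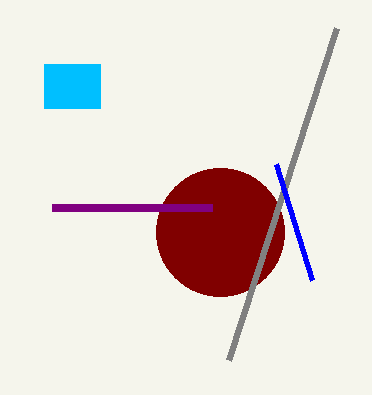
x_1 = 220, y_1 = 232, r_1 = 64, x1_2 = 228, y1_2 = 360, x1_3 = 52, y1_3 = 208, x1_4 = 312, y1_4 = 280, x0_5 = 44, y0_5 = 64, x1_5 = 100, y1_5 = 108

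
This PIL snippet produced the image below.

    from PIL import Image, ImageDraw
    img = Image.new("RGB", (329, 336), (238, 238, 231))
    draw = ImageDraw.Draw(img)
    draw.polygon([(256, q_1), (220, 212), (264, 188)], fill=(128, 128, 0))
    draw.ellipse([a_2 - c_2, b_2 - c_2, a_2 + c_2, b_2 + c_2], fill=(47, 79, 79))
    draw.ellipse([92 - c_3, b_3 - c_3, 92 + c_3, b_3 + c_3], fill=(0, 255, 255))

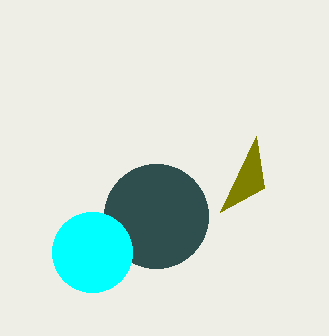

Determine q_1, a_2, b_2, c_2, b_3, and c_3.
q_1 = 136
a_2 = 156
b_2 = 216
c_2 = 52
b_3 = 252
c_3 = 40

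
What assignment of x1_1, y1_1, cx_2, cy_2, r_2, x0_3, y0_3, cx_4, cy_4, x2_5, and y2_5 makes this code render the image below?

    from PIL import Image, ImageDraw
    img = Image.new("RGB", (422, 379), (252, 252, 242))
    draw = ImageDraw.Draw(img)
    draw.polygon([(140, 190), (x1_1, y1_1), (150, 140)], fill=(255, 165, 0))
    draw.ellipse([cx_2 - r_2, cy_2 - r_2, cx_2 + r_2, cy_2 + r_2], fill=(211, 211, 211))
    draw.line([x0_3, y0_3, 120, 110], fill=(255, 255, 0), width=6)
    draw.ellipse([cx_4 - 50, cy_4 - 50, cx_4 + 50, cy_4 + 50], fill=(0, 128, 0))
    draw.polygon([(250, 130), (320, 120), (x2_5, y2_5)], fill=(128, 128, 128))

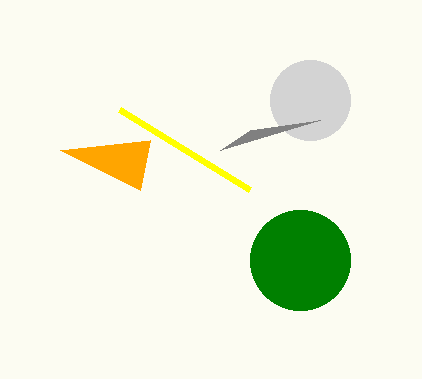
x1_1 = 60, y1_1 = 150, cx_2 = 310, cy_2 = 100, r_2 = 40, x0_3 = 250, y0_3 = 190, cx_4 = 300, cy_4 = 260, x2_5 = 220, y2_5 = 150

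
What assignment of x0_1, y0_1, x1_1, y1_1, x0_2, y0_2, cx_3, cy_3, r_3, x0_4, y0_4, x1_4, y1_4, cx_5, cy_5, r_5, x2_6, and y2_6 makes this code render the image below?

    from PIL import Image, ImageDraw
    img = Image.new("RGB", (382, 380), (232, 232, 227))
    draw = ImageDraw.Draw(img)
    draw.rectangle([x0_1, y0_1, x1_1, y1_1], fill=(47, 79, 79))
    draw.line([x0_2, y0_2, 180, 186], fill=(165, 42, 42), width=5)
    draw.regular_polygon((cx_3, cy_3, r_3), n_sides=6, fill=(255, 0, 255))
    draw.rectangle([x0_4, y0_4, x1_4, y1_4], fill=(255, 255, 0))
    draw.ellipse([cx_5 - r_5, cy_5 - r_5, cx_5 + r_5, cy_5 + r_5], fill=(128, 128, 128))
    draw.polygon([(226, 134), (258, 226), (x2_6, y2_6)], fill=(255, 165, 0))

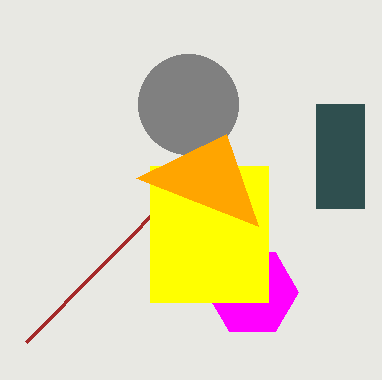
x0_1 = 316
y0_1 = 104
x1_1 = 364
y1_1 = 208
x0_2 = 26
y0_2 = 342
cx_3 = 252
cy_3 = 292
r_3 = 46
x0_4 = 150
y0_4 = 166
x1_4 = 268
y1_4 = 302
cx_5 = 188
cy_5 = 104
r_5 = 50
x2_6 = 136
y2_6 = 178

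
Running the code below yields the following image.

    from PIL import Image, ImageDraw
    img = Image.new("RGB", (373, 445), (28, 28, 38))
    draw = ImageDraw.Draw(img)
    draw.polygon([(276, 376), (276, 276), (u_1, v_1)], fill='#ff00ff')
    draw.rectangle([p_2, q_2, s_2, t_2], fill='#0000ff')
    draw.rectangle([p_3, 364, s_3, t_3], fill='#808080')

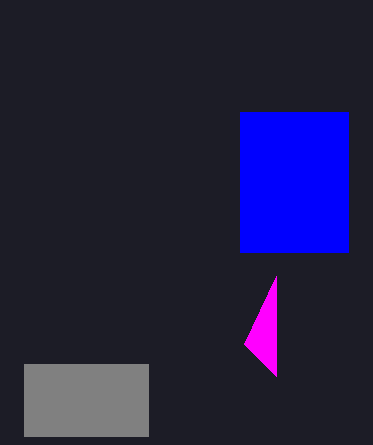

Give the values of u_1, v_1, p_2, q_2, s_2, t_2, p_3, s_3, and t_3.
u_1 = 244, v_1 = 344, p_2 = 240, q_2 = 112, s_2 = 348, t_2 = 252, p_3 = 24, s_3 = 148, t_3 = 436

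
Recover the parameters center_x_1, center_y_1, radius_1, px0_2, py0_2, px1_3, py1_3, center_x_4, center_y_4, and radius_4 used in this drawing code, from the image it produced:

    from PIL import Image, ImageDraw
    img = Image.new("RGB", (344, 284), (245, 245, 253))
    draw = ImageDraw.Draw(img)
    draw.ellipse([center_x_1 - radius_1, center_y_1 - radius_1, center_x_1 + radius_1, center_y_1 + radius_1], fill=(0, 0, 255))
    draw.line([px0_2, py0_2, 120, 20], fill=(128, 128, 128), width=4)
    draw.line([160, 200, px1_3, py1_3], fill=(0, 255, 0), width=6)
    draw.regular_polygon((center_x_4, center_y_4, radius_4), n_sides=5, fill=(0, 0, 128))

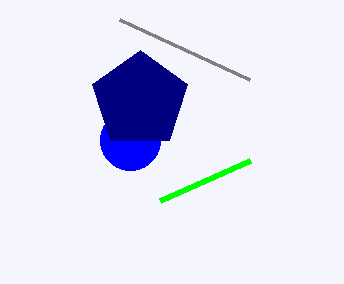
center_x_1 = 130
center_y_1 = 140
radius_1 = 30
px0_2 = 250
py0_2 = 80
px1_3 = 250
py1_3 = 160
center_x_4 = 140
center_y_4 = 100
radius_4 = 50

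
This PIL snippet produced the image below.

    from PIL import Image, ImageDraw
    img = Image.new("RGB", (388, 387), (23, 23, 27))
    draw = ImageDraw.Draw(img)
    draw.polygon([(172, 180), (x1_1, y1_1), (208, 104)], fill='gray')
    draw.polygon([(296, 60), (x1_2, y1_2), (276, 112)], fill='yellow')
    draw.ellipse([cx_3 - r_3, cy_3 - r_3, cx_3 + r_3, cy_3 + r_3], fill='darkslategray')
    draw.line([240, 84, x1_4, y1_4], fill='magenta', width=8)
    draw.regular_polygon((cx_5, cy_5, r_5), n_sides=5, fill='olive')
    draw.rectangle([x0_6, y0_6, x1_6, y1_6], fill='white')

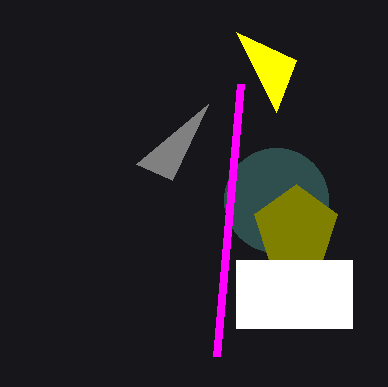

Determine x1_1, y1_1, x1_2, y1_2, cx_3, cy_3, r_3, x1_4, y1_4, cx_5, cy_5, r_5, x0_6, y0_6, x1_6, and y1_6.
x1_1 = 136, y1_1 = 164, x1_2 = 236, y1_2 = 32, cx_3 = 276, cy_3 = 200, r_3 = 52, x1_4 = 216, y1_4 = 356, cx_5 = 296, cy_5 = 228, r_5 = 44, x0_6 = 236, y0_6 = 260, x1_6 = 352, y1_6 = 328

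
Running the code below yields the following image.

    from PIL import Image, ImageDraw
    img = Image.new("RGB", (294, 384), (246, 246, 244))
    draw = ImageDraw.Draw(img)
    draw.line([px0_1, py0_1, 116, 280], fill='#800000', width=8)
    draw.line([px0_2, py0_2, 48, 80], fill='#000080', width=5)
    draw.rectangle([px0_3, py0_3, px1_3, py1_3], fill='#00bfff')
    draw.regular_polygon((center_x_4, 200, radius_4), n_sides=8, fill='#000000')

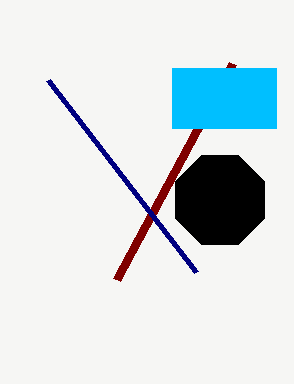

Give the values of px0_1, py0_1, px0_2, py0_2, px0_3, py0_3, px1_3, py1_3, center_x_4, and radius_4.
px0_1 = 232
py0_1 = 64
px0_2 = 196
py0_2 = 272
px0_3 = 172
py0_3 = 68
px1_3 = 276
py1_3 = 128
center_x_4 = 220
radius_4 = 48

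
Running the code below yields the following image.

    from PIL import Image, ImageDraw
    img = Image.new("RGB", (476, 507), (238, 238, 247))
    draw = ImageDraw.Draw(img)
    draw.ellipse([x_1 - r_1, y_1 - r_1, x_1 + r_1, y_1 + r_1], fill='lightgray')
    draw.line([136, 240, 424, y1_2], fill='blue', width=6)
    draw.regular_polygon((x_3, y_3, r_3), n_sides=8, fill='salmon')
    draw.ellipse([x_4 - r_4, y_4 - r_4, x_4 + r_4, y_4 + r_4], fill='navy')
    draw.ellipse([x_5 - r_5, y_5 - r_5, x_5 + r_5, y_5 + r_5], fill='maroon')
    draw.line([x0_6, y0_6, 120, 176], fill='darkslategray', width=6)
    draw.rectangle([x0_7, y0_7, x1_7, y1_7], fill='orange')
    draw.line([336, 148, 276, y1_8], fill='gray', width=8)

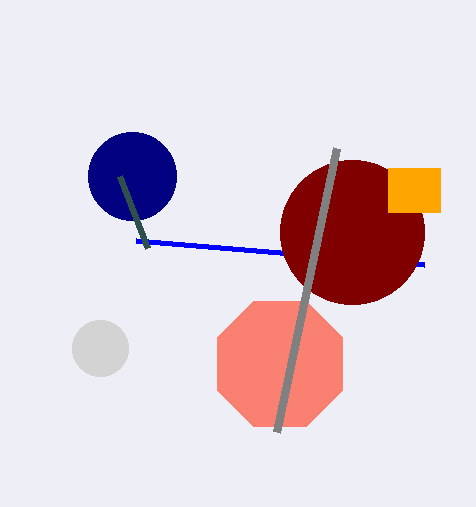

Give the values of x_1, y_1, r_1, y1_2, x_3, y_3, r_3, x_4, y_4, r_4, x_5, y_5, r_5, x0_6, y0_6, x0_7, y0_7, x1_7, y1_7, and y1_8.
x_1 = 100; y_1 = 348; r_1 = 28; y1_2 = 264; x_3 = 280; y_3 = 364; r_3 = 68; x_4 = 132; y_4 = 176; r_4 = 44; x_5 = 352; y_5 = 232; r_5 = 72; x0_6 = 148; y0_6 = 248; x0_7 = 388; y0_7 = 168; x1_7 = 440; y1_7 = 212; y1_8 = 432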